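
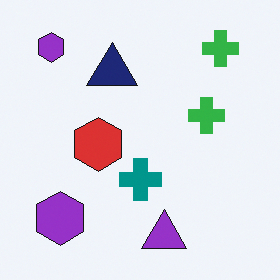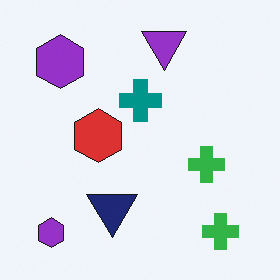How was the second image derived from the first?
This is the original image flipped vertically (top ↔ bottom).

The purple triangle is in the bottom of the first image and the top of the second — shapes on opposite sides of the horizontal midline have swapped in a mirror flip.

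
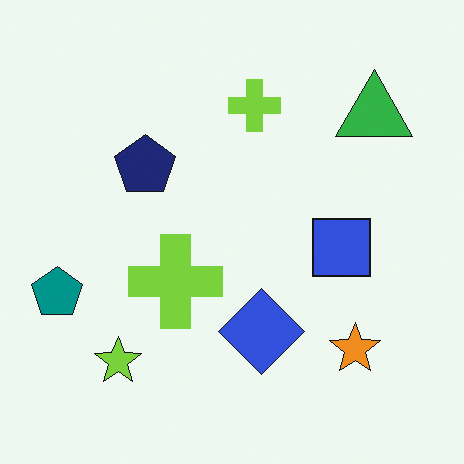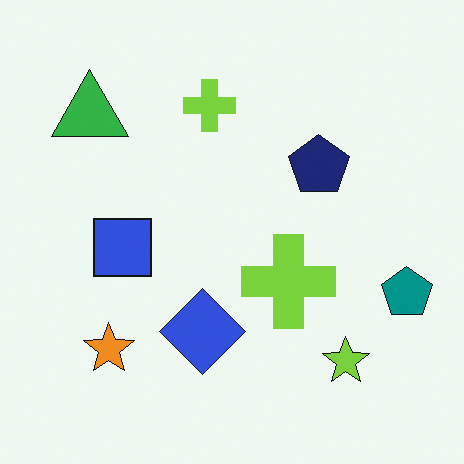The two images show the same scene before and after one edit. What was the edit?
Flipped horizontally (left ↔ right).

The teal pentagon is in the left of the first image and the right of the second — shapes on opposite sides of the vertical midline have swapped in a mirror flip.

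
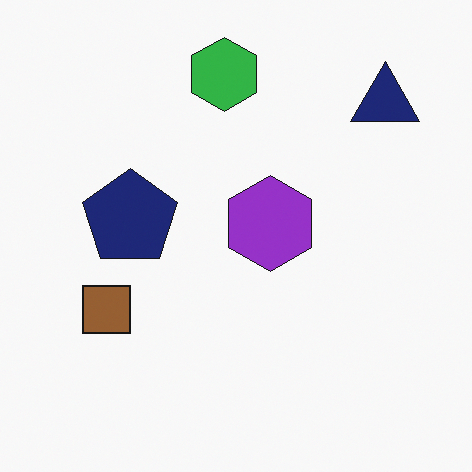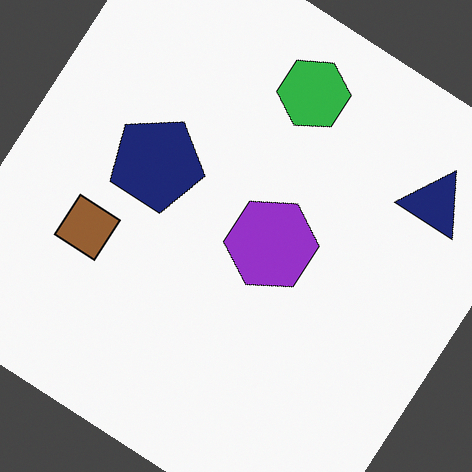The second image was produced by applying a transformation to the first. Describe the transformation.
The second image is the first rotated clockwise by a large amount — several tens of degrees.

Every shape is tilted by the same angle and the image corners show triangular fill wedges — a whole-image rotation by a non-right angle.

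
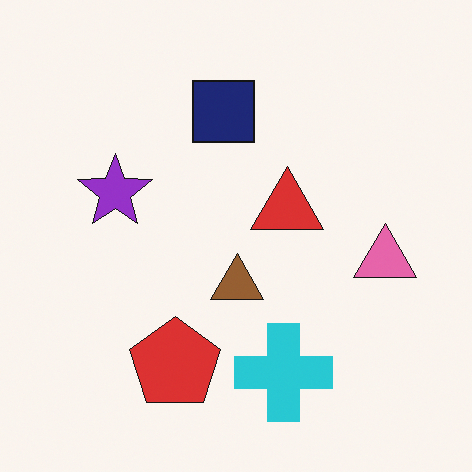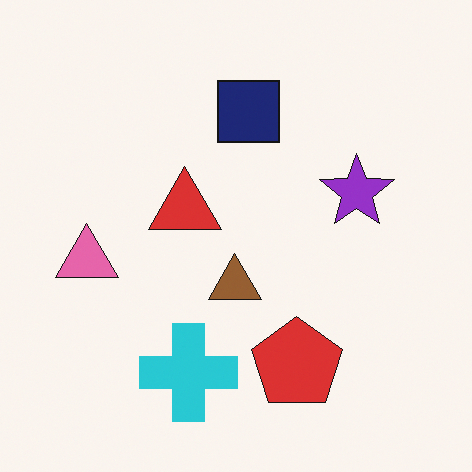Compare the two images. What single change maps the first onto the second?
Flipped horizontally (left ↔ right).

The pink triangle is in the right of the first image and the left of the second — shapes on opposite sides of the vertical midline have swapped in a mirror flip.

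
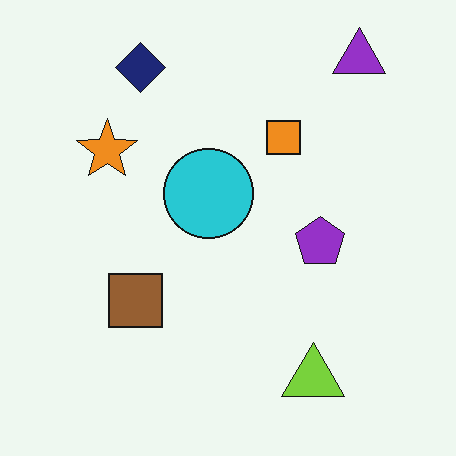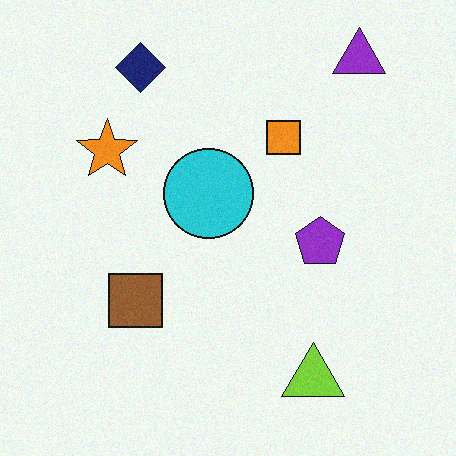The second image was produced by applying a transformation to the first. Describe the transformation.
The second image is the first degraded with subtle gaussian noise.

Random speckle covers the whole image, including the flat background.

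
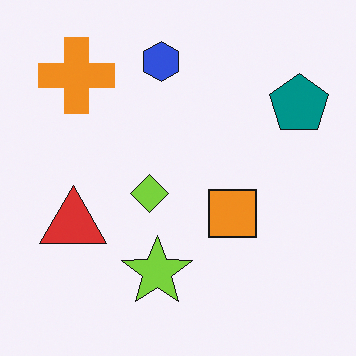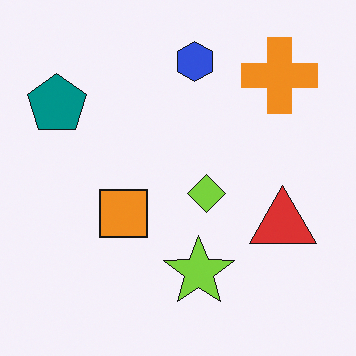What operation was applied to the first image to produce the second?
It was flipped horizontally (left ↔ right).

The teal pentagon is in the top-right of the first image and the top-left of the second — shapes on opposite sides of the vertical midline have swapped in a mirror flip.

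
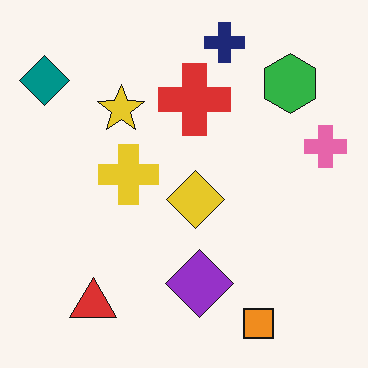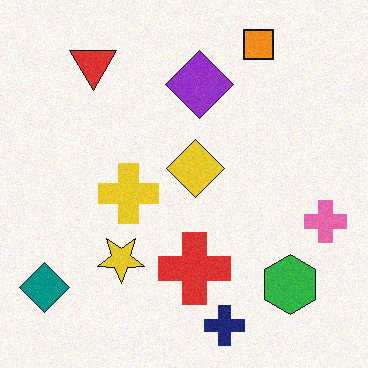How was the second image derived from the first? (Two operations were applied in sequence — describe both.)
The transformation is: flipped vertically (top ↔ bottom), then degraded with a light layer of grain.

The navy cross is in the top of the first image and the bottom of the second — shapes on opposite sides of the horizontal midline have swapped in a mirror flip. Random speckle covers the whole image, including the flat background.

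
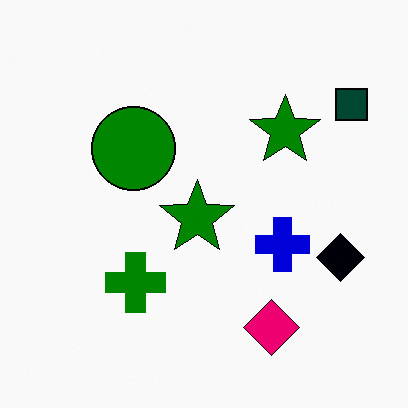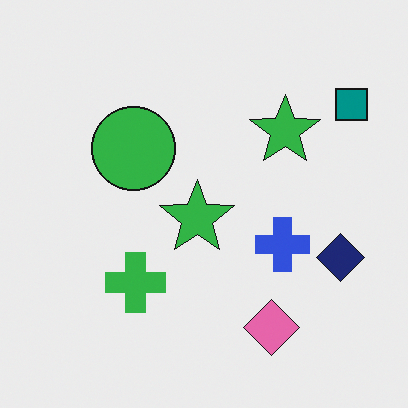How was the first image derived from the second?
Given much higher contrast.

Tones are pushed away from mid-grey across the whole image — a global contrast change.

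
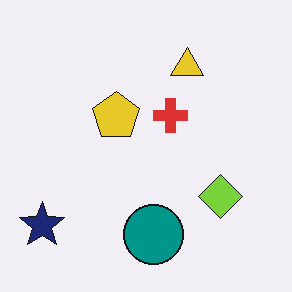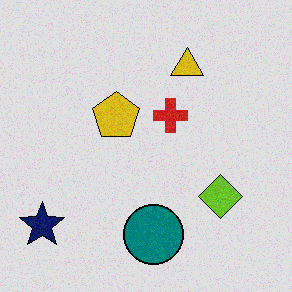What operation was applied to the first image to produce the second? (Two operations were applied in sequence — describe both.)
The transformation is: degraded with a light layer of grain, then moderately posterized.

Random speckle covers the whole image, including the flat background. Each flat color has snapped to a coarser quantized level — most visibly, the near-white background has dropped to a flat grey.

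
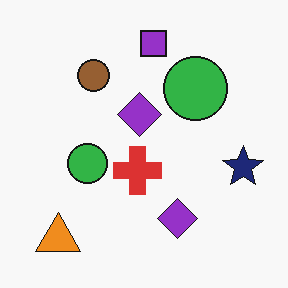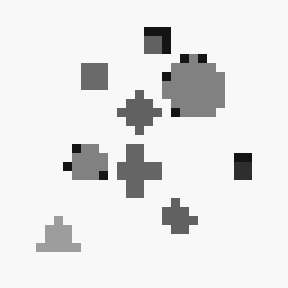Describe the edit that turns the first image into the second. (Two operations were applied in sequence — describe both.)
The transformation is: heavily pixelated into large blocks, then converted to grayscale.

Shapes are reduced to large square blocks; fine edges and outlines are lost — a downscale-then-upscale (mosaic) effect. All color is removed — every shape is now a shade of grey.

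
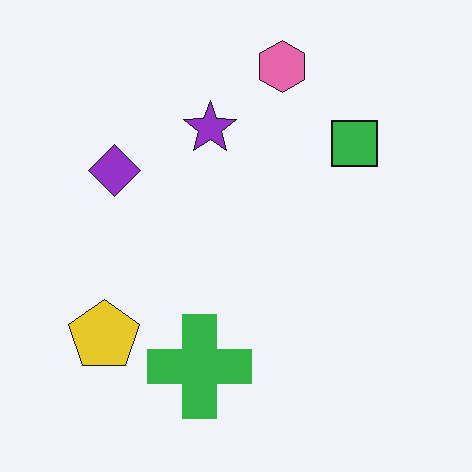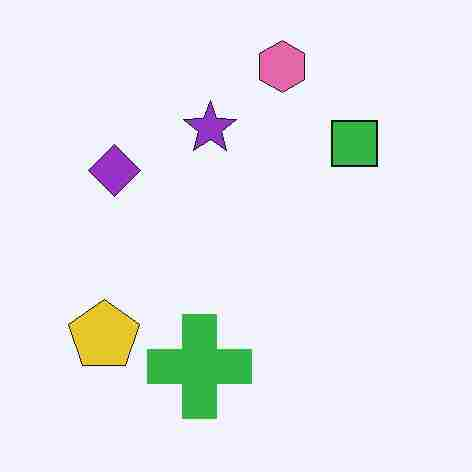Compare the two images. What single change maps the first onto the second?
Degraded with heavy JPEG compression.

Blocky 8×8 compression artifacts appear around shape edges and the flat background shows ringing — characteristic JPEG degradation.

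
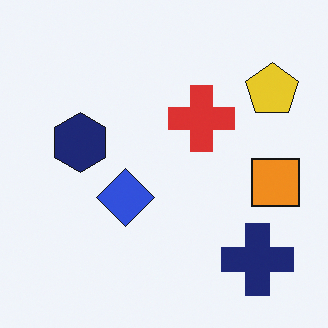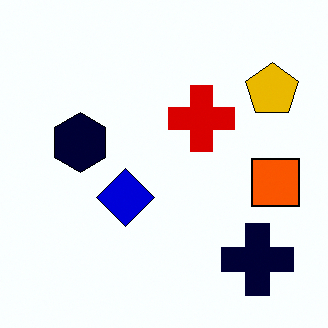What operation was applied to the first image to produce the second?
It was given much higher contrast.

Tones are pushed away from mid-grey across the whole image — a global contrast change.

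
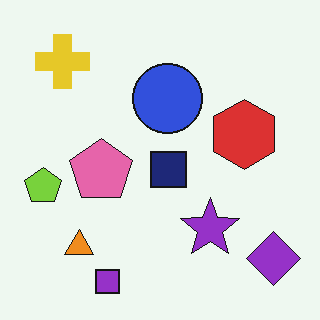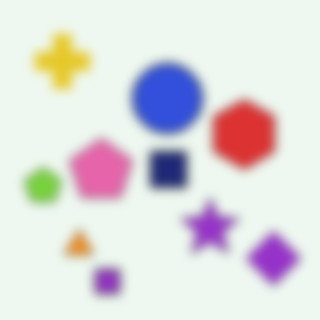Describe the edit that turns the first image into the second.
The image was heavily blurred.

Shape edges and outlines are uniformly softened across the whole image.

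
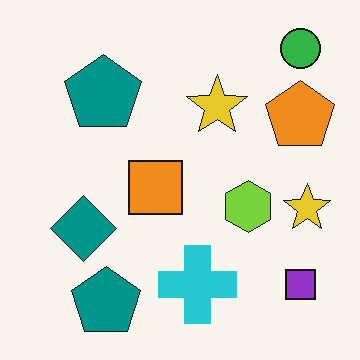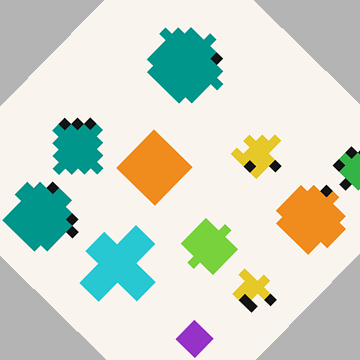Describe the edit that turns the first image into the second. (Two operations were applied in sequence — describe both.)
The second image is the first heavily pixelated into large blocks, then rotated clockwise by a large amount — several tens of degrees.

Shapes are reduced to large square blocks; fine edges and outlines are lost — a downscale-then-upscale (mosaic) effect. Every shape is tilted by the same angle and the image corners show triangular fill wedges — a whole-image rotation by a non-right angle.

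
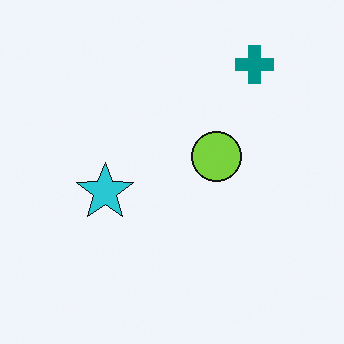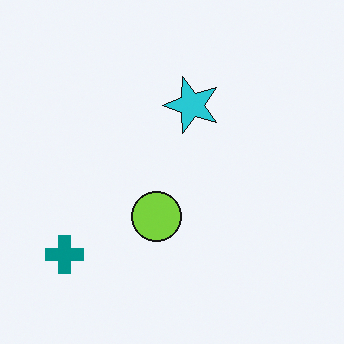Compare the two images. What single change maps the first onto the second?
Transposed (reflected across the top-left ↔ bottom-right diagonal).

Shapes have swapped their row and column positions — what was in the top-right is now in the bottom-left — a diagonal reflection.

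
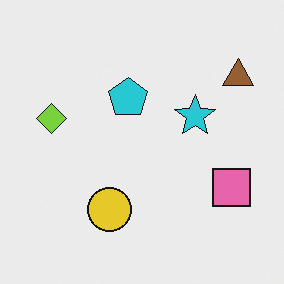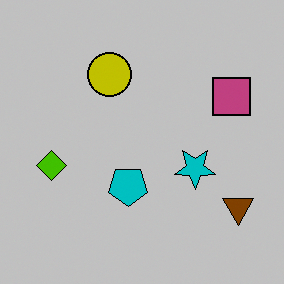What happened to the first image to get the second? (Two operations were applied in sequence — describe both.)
The image was heavily posterized to just a handful of flat colors, then flipped vertically (top ↔ bottom).

Each flat color has snapped to a coarser quantized level — most visibly, the near-white background has dropped to a flat grey. The yellow circle is in the bottom of the first image and the top of the second — shapes on opposite sides of the horizontal midline have swapped in a mirror flip.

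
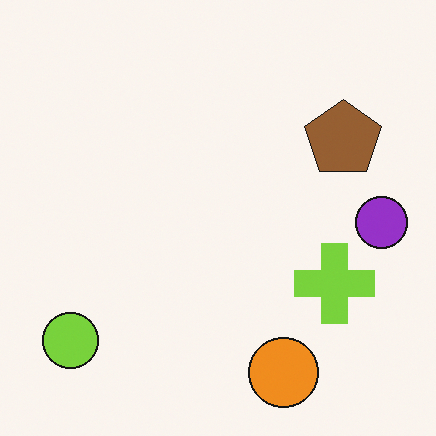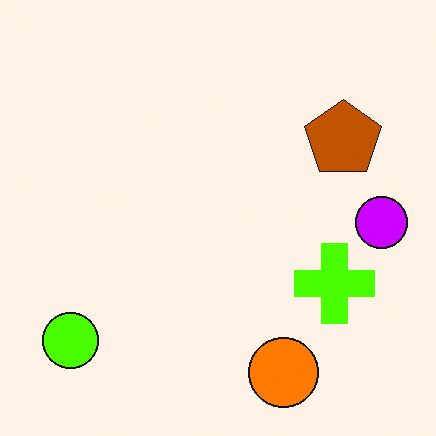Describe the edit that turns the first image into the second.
Made much more vivid (saturation change).

All colors are more vivid — a global saturation change.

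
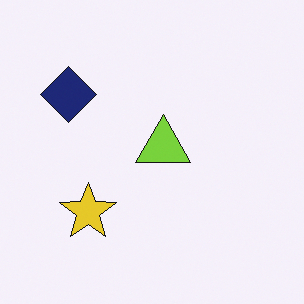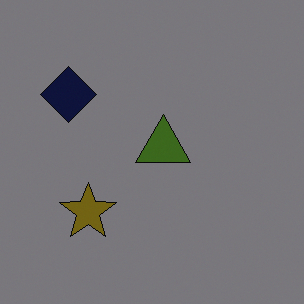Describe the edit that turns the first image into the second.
The second image is the first noticeably darkened.

Every pixel — background and shapes alike — is uniformly darkened.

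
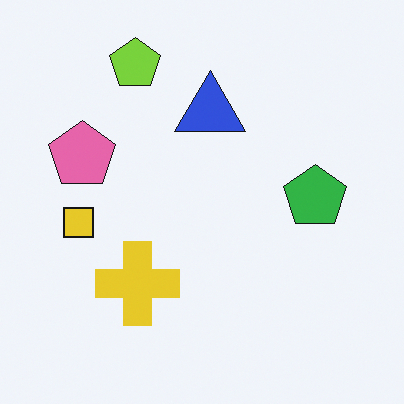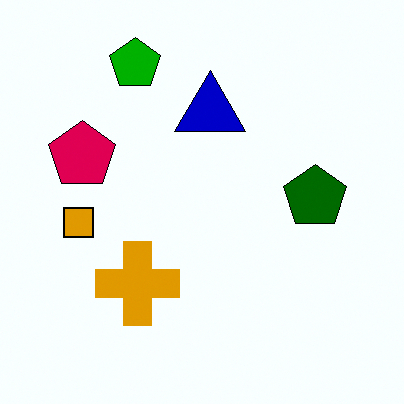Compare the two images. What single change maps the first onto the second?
This is the original image boosted in contrast.

Tones are pushed away from mid-grey across the whole image — a global contrast change.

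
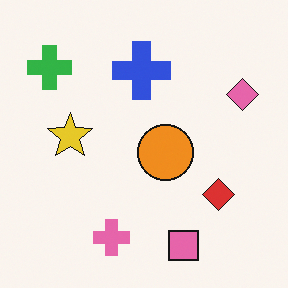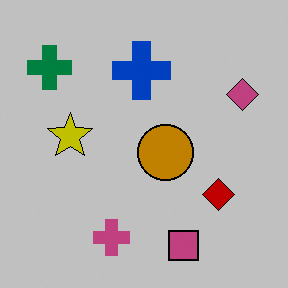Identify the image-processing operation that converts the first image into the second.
This is the original image heavily posterized to just a handful of flat colors.

Each flat color has snapped to a coarser quantized level — most visibly, the near-white background has dropped to a flat grey.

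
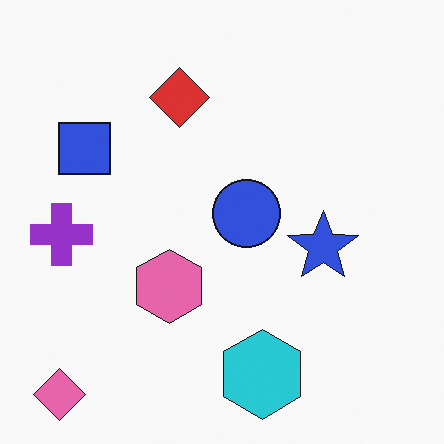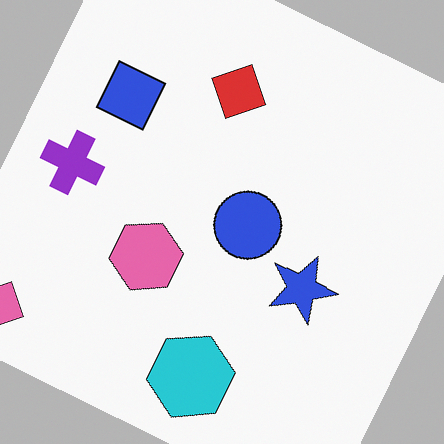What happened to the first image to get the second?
It was rotated clockwise by a clearly visible amount.

Every shape is tilted by the same angle and the image corners show triangular fill wedges — a whole-image rotation by a non-right angle.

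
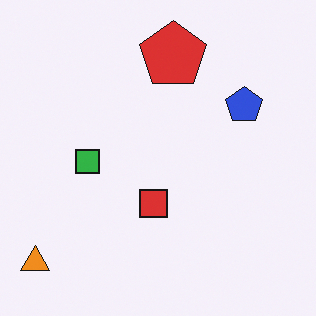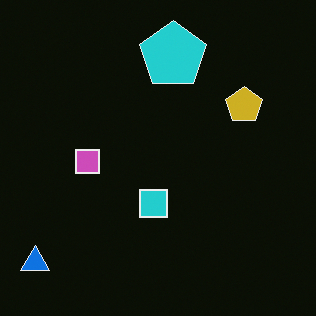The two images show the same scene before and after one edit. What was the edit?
The second image is the first color-inverted (negative).

The light background has become dark and every shape's color is its complement — a photographic negative.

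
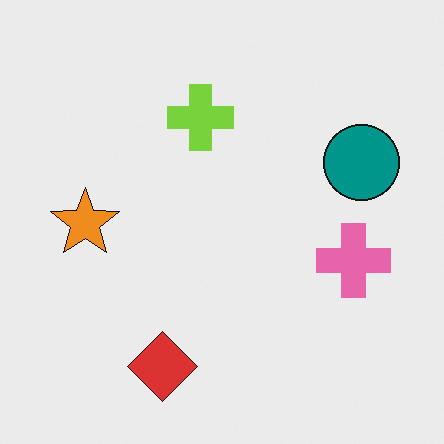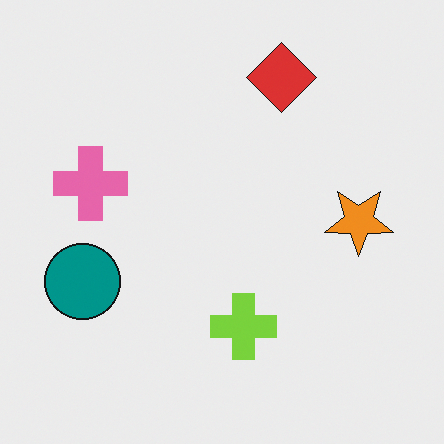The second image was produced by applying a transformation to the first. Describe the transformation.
The second image is the first rotated 180°.

The red diamond sits in the bottom of the first image and the top of the second — consistent with a whole-image 180° rotation.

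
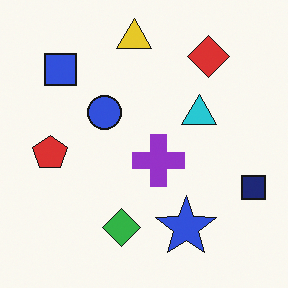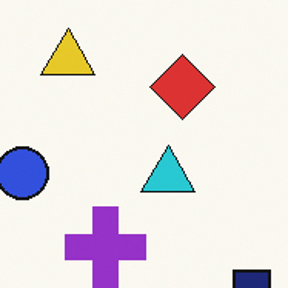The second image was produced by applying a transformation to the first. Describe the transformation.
Cropped slightly and scaled back up.

The visible shapes are larger and the field of view is narrower; shapes near the original edges may be partly or wholly outside the frame — a crop-and-rescale.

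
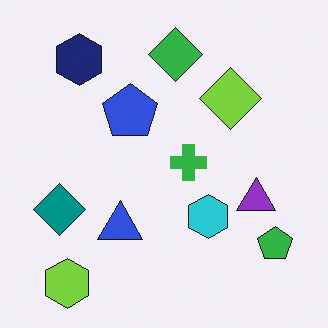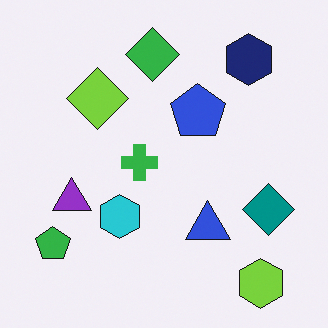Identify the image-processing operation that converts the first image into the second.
It was flipped horizontally (left ↔ right).

The green pentagon is in the bottom-right of the first image and the bottom-left of the second — shapes on opposite sides of the vertical midline have swapped in a mirror flip.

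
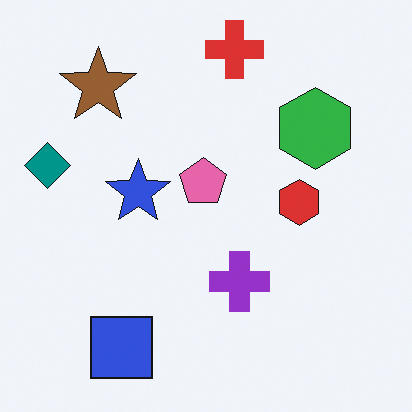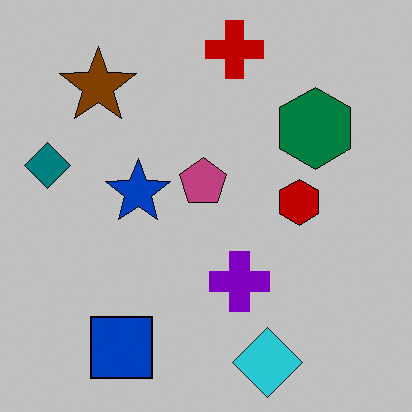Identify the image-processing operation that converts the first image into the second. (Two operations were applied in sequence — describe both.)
It was heavily posterized to just a handful of flat colors, then overlaid with an additional cyan diamond.

Each flat color has snapped to a coarser quantized level — most visibly, the near-white background has dropped to a flat grey. A cyan diamond appears in the second image that is absent from the first.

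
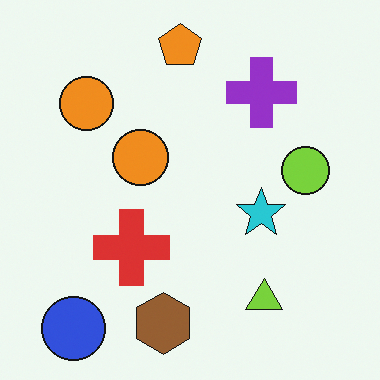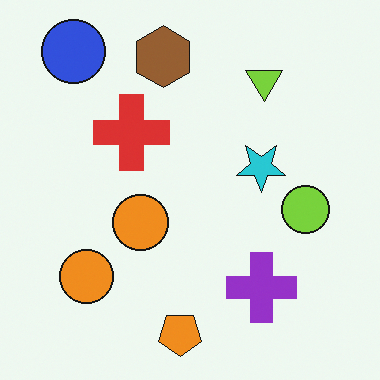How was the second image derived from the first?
It was flipped vertically (top ↔ bottom).

The orange pentagon is in the top of the first image and the bottom of the second — shapes on opposite sides of the horizontal midline have swapped in a mirror flip.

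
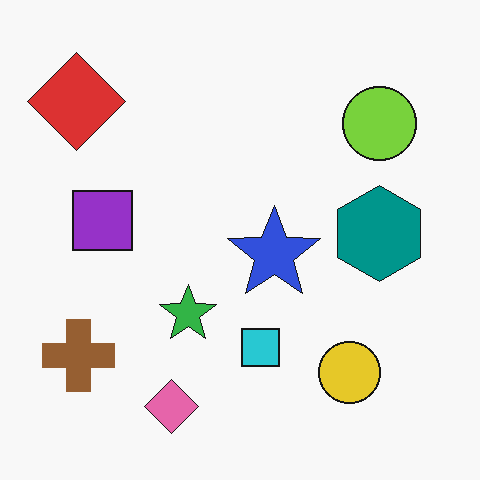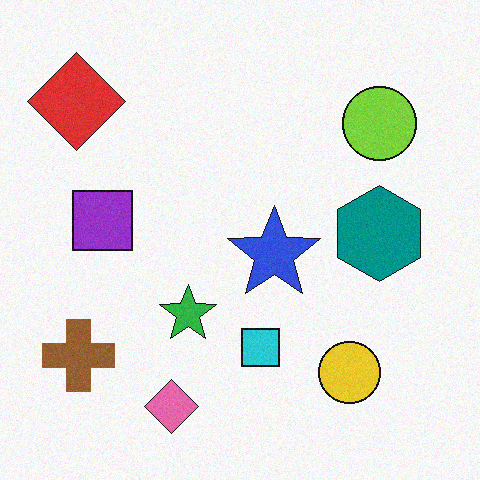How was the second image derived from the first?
The image was degraded with subtle gaussian noise.

Random speckle covers the whole image, including the flat background.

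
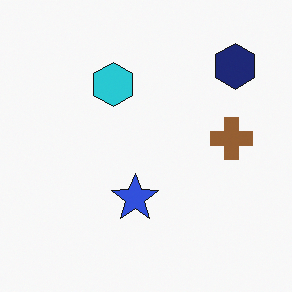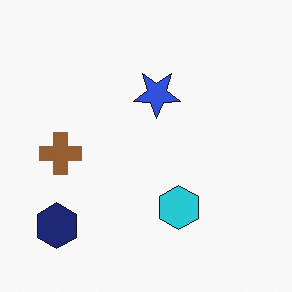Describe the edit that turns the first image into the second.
The second image is the first rotated 180°.

The navy hexagon sits in the top-right of the first image and the bottom-left of the second — consistent with a whole-image 180° rotation.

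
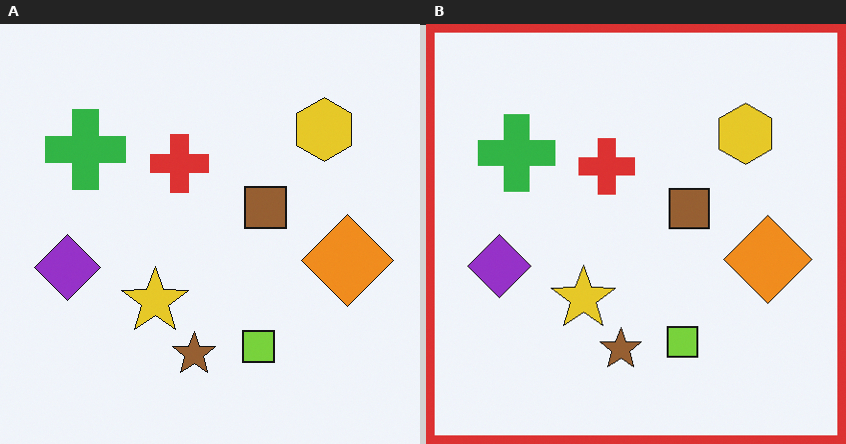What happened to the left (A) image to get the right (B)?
The right (B) image is the left (A) framed with a red border.

A solid red frame runs around the edge of the right (B) image, with the content slightly shrunk inside it.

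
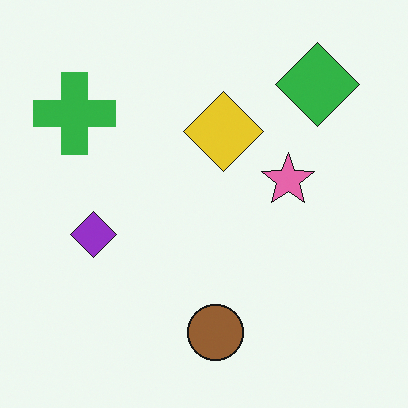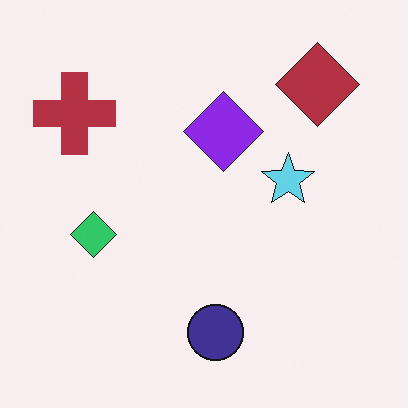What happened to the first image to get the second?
Hue-shifted by a large amount.

Every shape's color has rotated by the same amount around the hue wheel — a uniform hue shift.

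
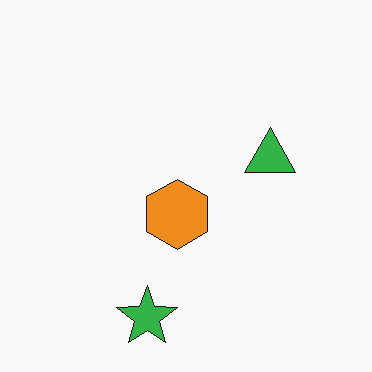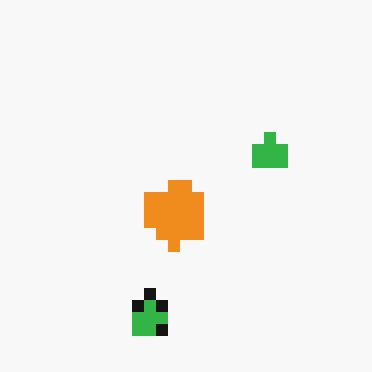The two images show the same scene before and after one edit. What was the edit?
This is the original image coarsely pixelated.

Shapes are reduced to large square blocks; fine edges and outlines are lost — a downscale-then-upscale (mosaic) effect.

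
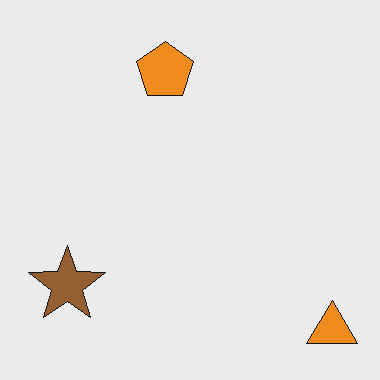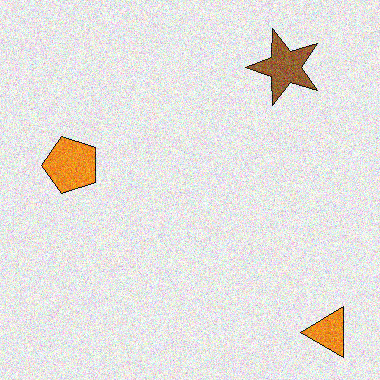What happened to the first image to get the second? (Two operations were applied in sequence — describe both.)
This is the original image transposed (reflected across the top-left ↔ bottom-right diagonal), then degraded with moderate additive noise.

Shapes have swapped their row and column positions — what was in the top-right is now in the bottom-left — a diagonal reflection. Random speckle covers the whole image, including the flat background.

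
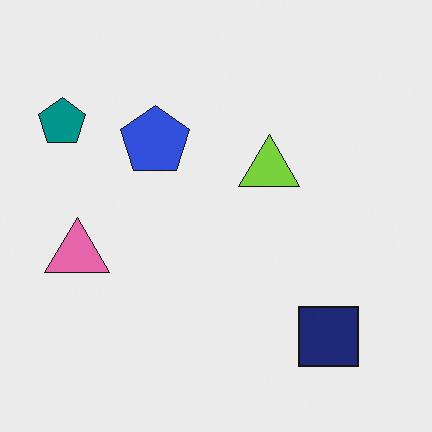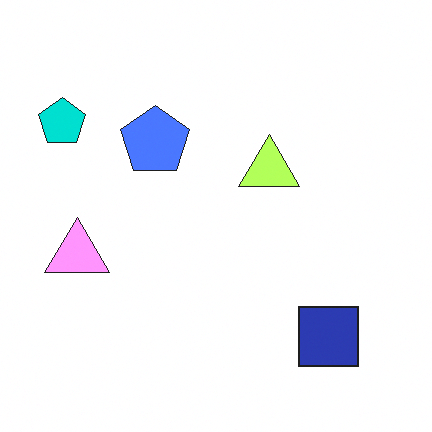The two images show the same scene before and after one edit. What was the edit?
This is the original image noticeably brightened.

Every pixel — background and shapes alike — is uniformly brightened.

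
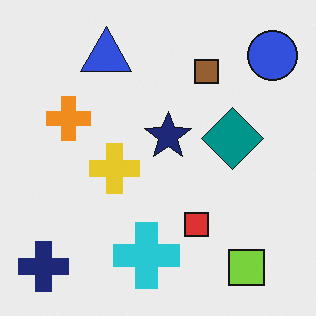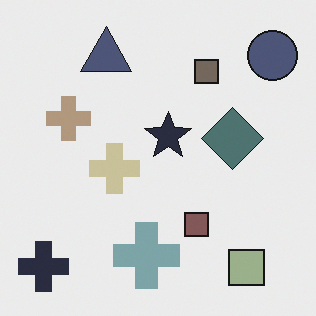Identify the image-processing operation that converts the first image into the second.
It was heavily desaturated.

All colors are more muted and greyish — a global saturation change.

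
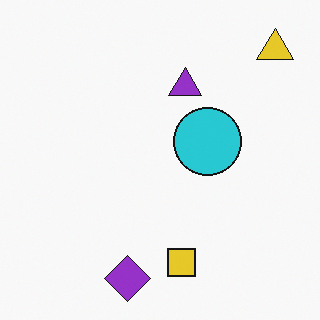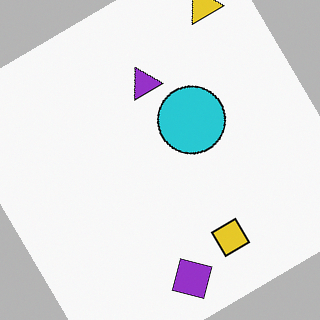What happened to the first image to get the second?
It was rotated counter-clockwise by a large amount — several tens of degrees.

Every shape is tilted by the same angle and the image corners show triangular fill wedges — a whole-image rotation by a non-right angle.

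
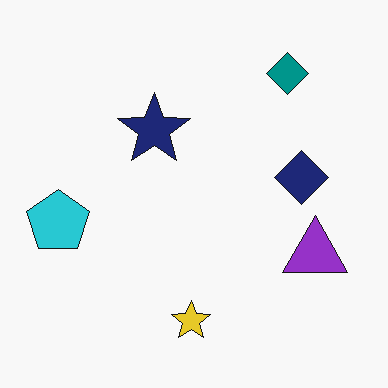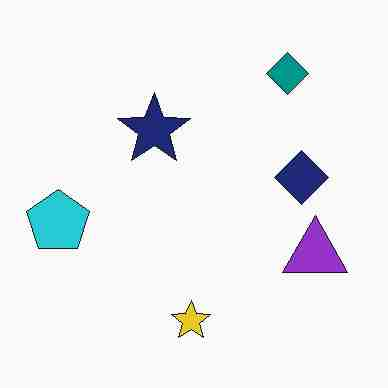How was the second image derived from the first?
The image was degraded with heavy JPEG compression.

Blocky 8×8 compression artifacts appear around shape edges and the flat background shows ringing — characteristic JPEG degradation.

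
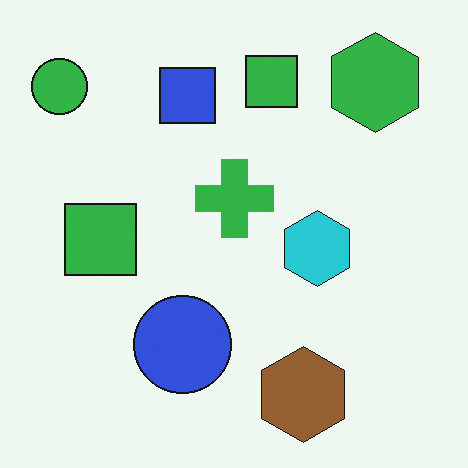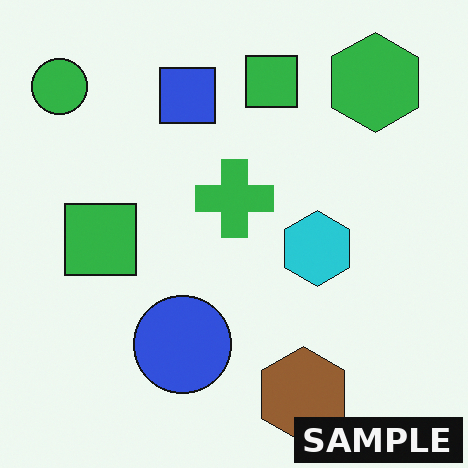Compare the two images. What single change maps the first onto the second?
The second image is the first watermarked with the text "SAMPLE" in the lower-right corner.

A dark label reading "SAMPLE" appears in the lower-right corner.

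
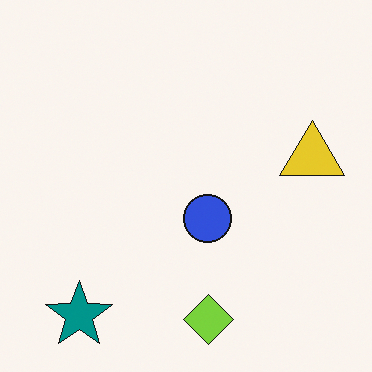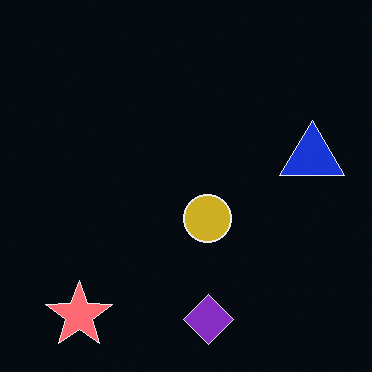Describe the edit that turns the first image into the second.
The image was color-inverted (negative).

The light background has become dark and every shape's color is its complement — a photographic negative.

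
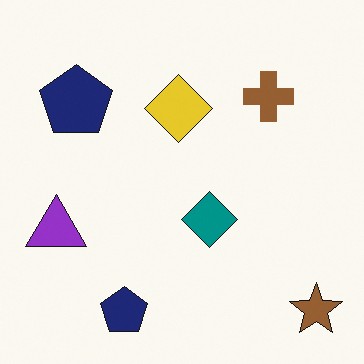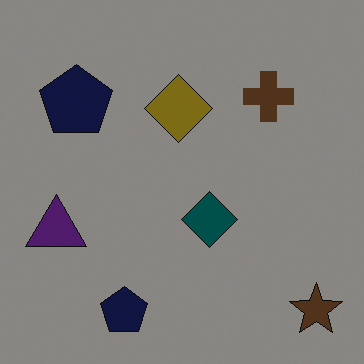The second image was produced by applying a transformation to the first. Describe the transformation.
The transformation is: substantially darkened.

Every pixel — background and shapes alike — is uniformly darkened.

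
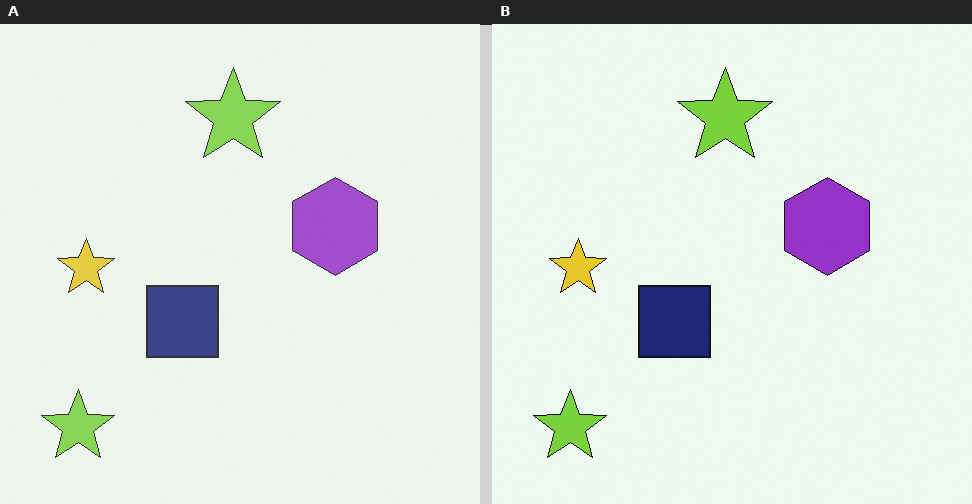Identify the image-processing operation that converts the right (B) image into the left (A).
The transformation is: given slightly reduced contrast.

Tones are pushed toward mid-grey across the whole image — a global contrast change.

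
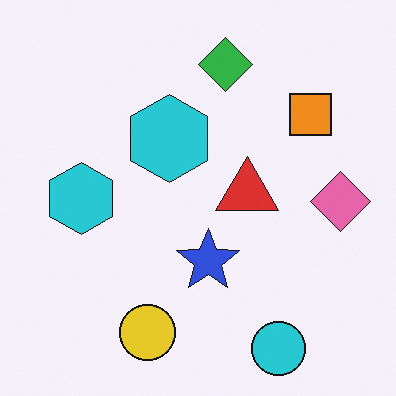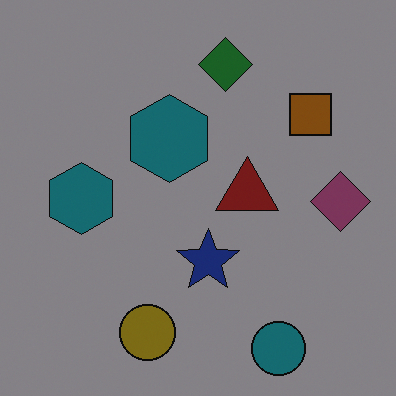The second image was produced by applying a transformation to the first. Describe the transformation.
The image was noticeably darkened.

Every pixel — background and shapes alike — is uniformly darkened.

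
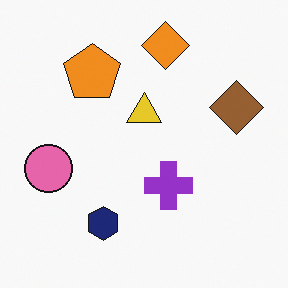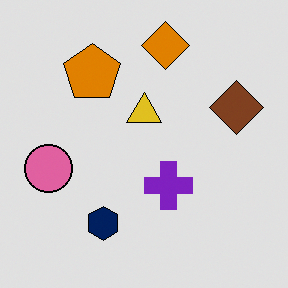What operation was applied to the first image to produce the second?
It was moderately posterized.

Each flat color has snapped to a coarser quantized level — most visibly, the near-white background has dropped to a flat grey.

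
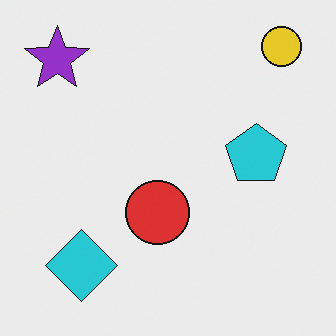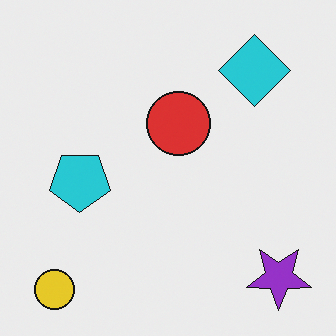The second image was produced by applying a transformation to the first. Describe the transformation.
It was rotated 180°.

The yellow circle sits in the top-right of the first image and the bottom-left of the second — consistent with a whole-image 180° rotation.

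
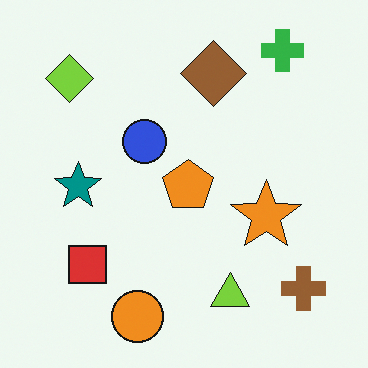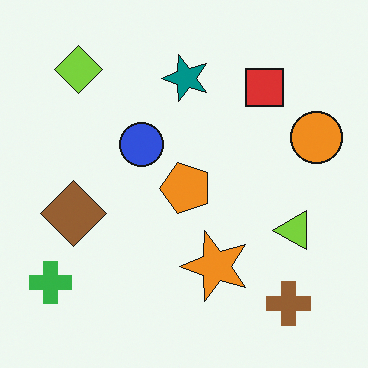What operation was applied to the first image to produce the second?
The image was transposed (reflected across the top-left ↔ bottom-right diagonal).

Shapes have swapped their row and column positions — what was in the top-right is now in the bottom-left — a diagonal reflection.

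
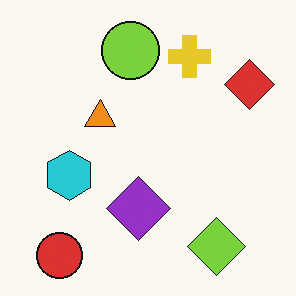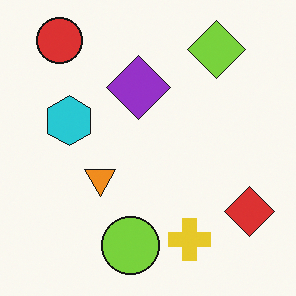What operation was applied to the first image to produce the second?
The transformation is: flipped vertically (top ↔ bottom).

The red circle is in the bottom-left of the first image and the top-left of the second — shapes on opposite sides of the horizontal midline have swapped in a mirror flip.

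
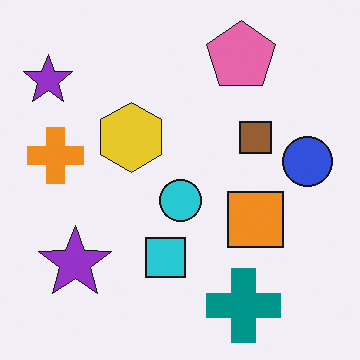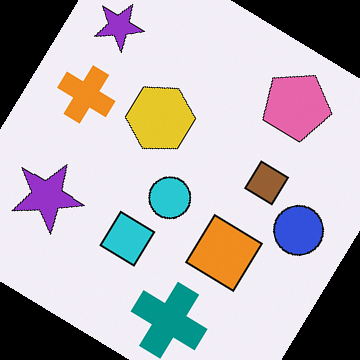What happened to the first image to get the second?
Rotated clockwise by a large amount — several tens of degrees.

Every shape is tilted by the same angle and the image corners show triangular fill wedges — a whole-image rotation by a non-right angle.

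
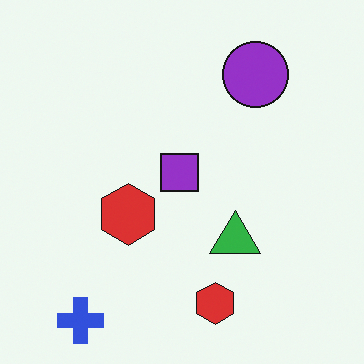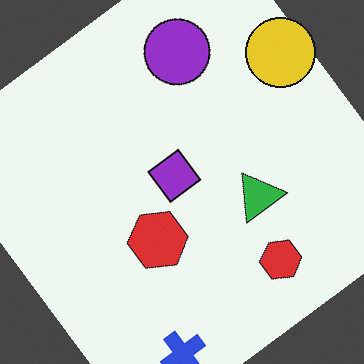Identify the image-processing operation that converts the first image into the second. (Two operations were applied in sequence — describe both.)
Rotated counter-clockwise by a large amount — several tens of degrees, then overlaid with an additional yellow circle.

Every shape is tilted by the same angle and the image corners show triangular fill wedges — a whole-image rotation by a non-right angle. A yellow circle appears in the second image that is absent from the first.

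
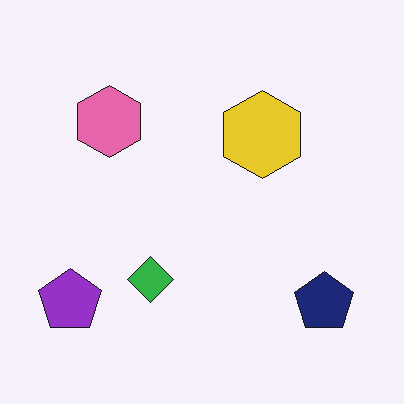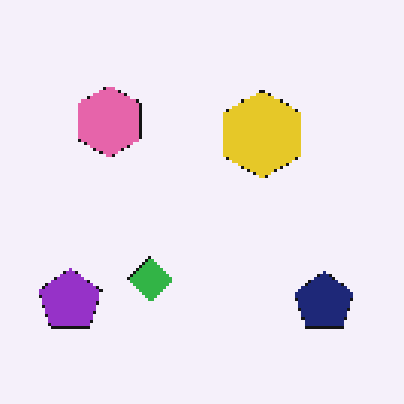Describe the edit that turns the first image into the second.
It was lightly pixelated (a mild mosaic effect).

Shapes are reduced to large square blocks; fine edges and outlines are lost — a downscale-then-upscale (mosaic) effect.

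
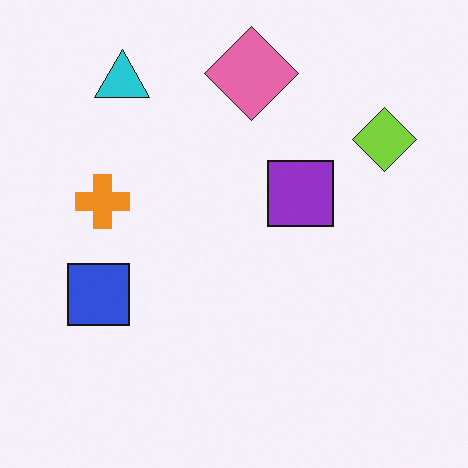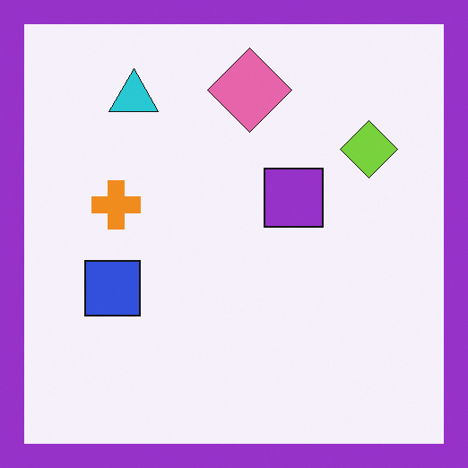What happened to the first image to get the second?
The transformation is: framed with a purple border.

A solid purple frame runs around the edge of the second image, with the content slightly shrunk inside it.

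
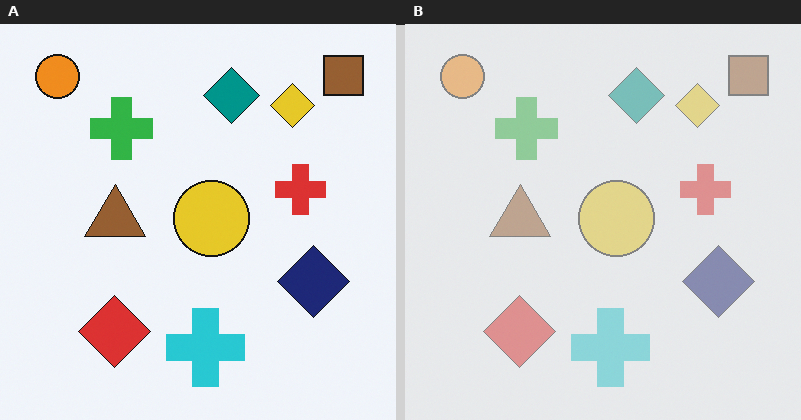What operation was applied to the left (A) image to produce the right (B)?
Washed out (contrast reduced).

Tones are pushed toward mid-grey across the whole image — a global contrast change.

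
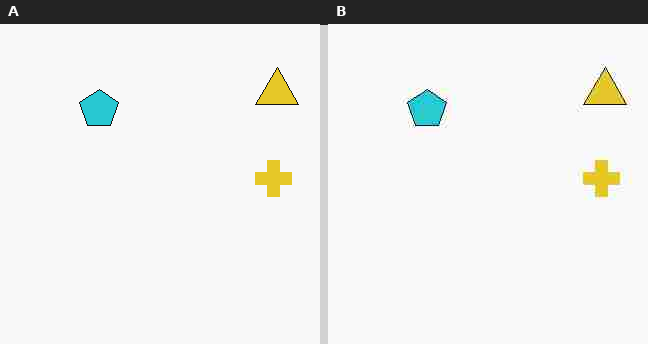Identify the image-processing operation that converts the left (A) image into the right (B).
Degraded with heavy JPEG compression.

Blocky 8×8 compression artifacts appear around shape edges and the flat background shows ringing — characteristic JPEG degradation.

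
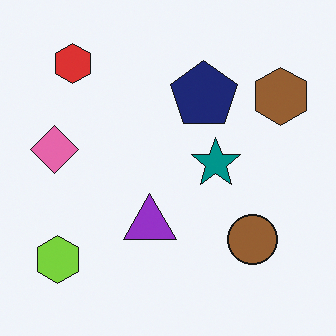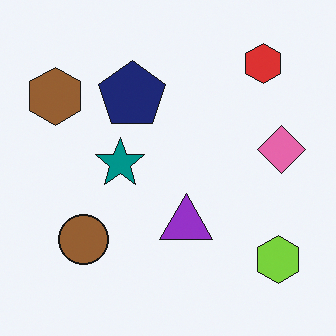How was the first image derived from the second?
It was flipped horizontally (left ↔ right).

The pink diamond is in the right of the second image and the left of the first — shapes on opposite sides of the vertical midline have swapped in a mirror flip.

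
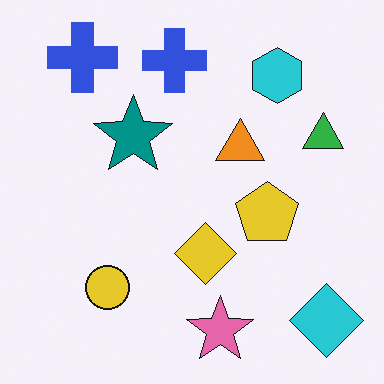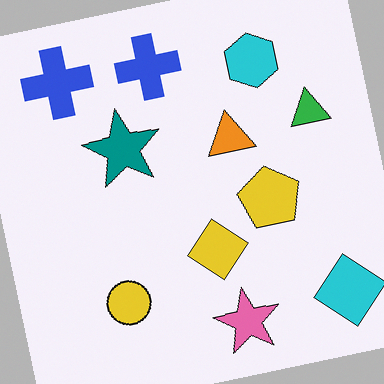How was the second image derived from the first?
The second image is the first rotated counter-clockwise by a few degrees.

Every shape is tilted by the same angle and the image corners show triangular fill wedges — a whole-image rotation by a non-right angle.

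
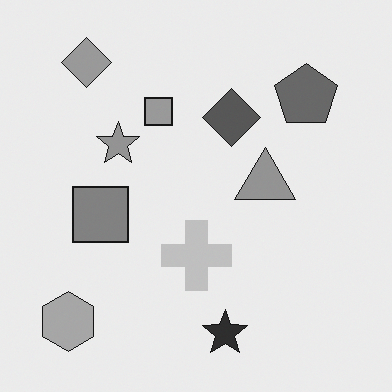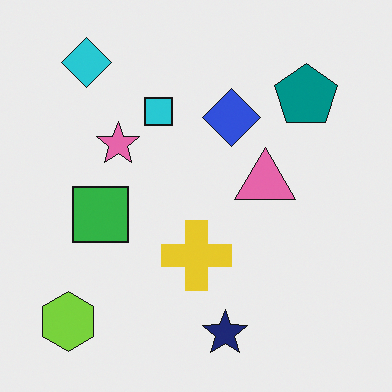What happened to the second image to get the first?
Converted to grayscale.

All color is removed — every shape is now a shade of grey.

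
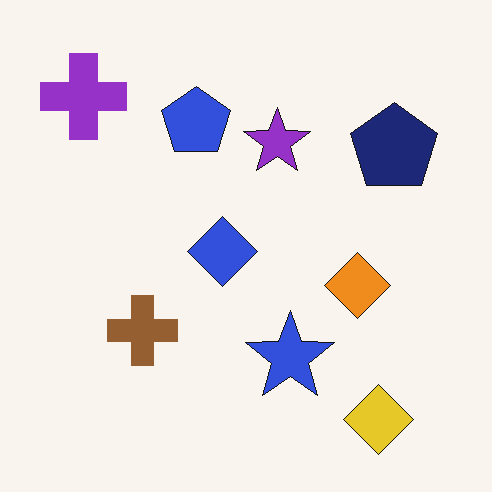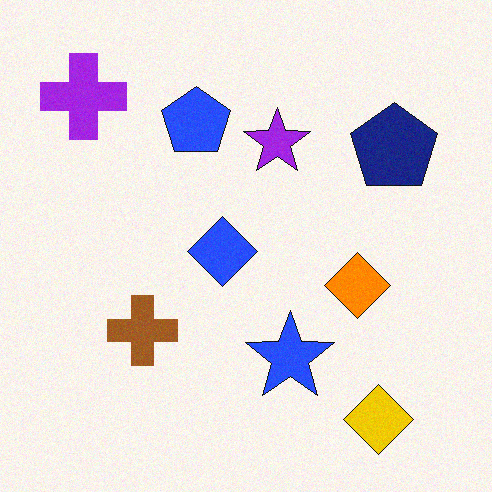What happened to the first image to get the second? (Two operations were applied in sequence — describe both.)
The second image is the first degraded with subtle gaussian noise, then slightly oversaturated.

Random speckle covers the whole image, including the flat background. All colors are more vivid — a global saturation change.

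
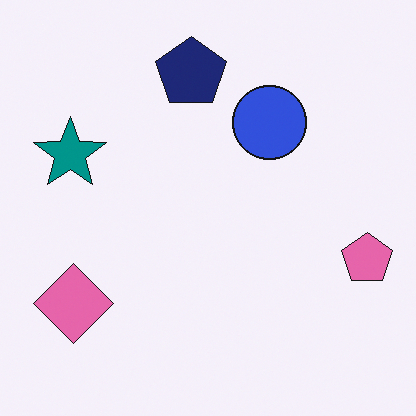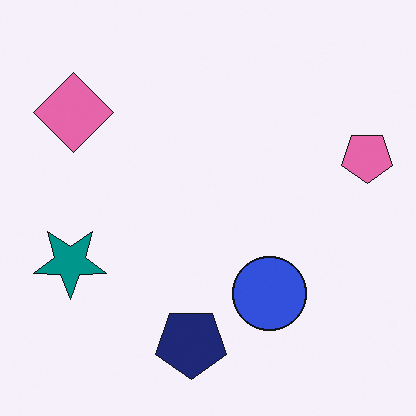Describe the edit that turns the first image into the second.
The second image is the first flipped vertically (top ↔ bottom).

The navy pentagon is in the top of the first image and the bottom of the second — shapes on opposite sides of the horizontal midline have swapped in a mirror flip.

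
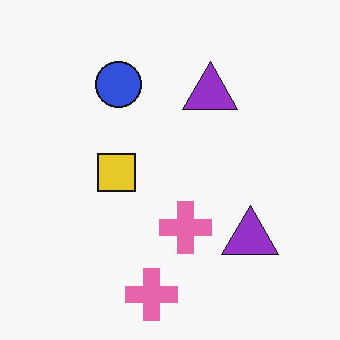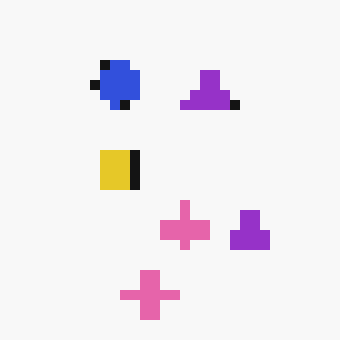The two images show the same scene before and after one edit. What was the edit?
The transformation is: heavily pixelated into large blocks.

Shapes are reduced to large square blocks; fine edges and outlines are lost — a downscale-then-upscale (mosaic) effect.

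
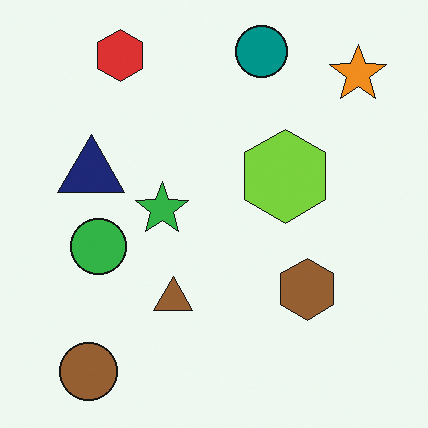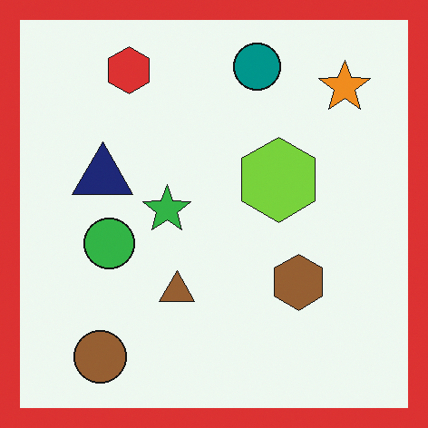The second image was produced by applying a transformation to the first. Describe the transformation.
It was framed with a red border.

A solid red frame runs around the edge of the second image, with the content slightly shrunk inside it.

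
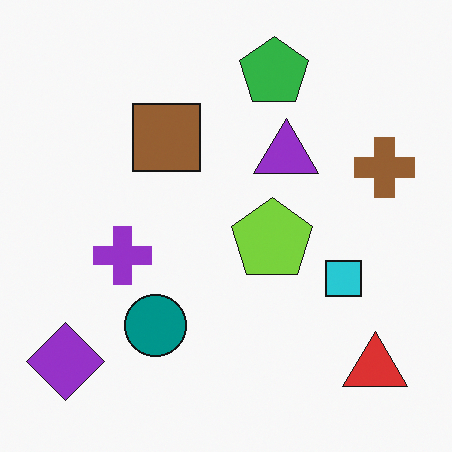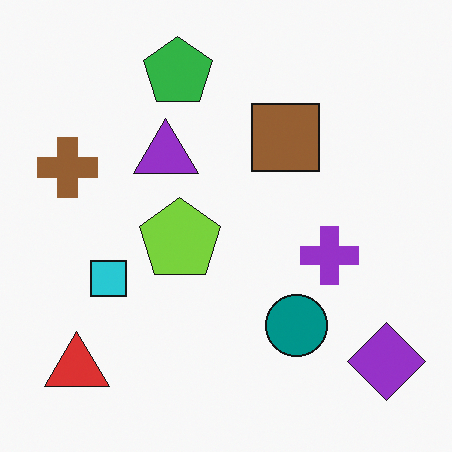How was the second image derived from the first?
This is the original image flipped horizontally (left ↔ right).

The purple diamond is in the bottom-left of the first image and the bottom-right of the second — shapes on opposite sides of the vertical midline have swapped in a mirror flip.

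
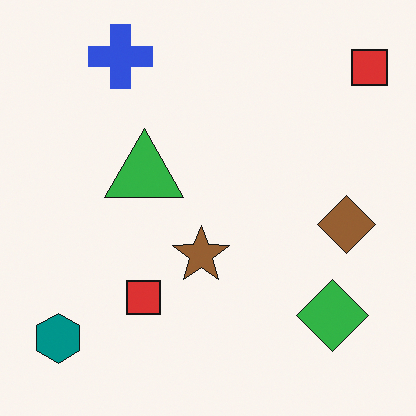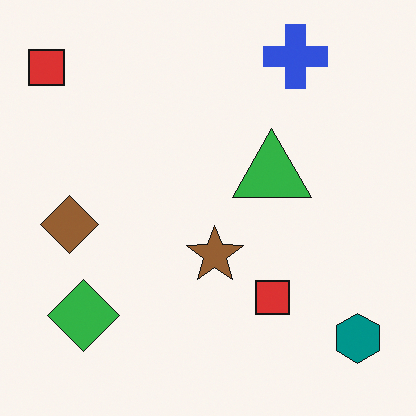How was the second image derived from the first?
The second image is the first flipped horizontally (left ↔ right).

The teal hexagon is in the bottom-left of the first image and the bottom-right of the second — shapes on opposite sides of the vertical midline have swapped in a mirror flip.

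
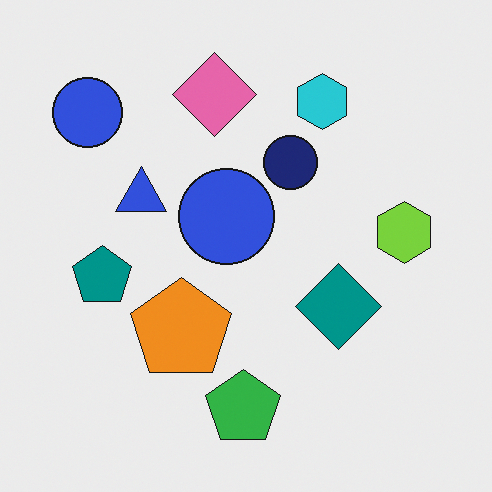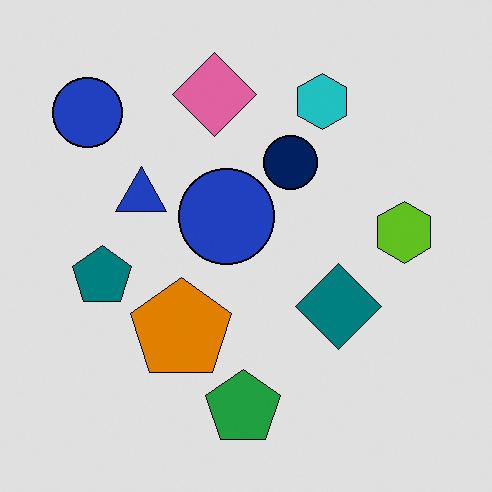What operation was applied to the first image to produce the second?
It was moderately posterized.

Each flat color has snapped to a coarser quantized level — most visibly, the near-white background has dropped to a flat grey.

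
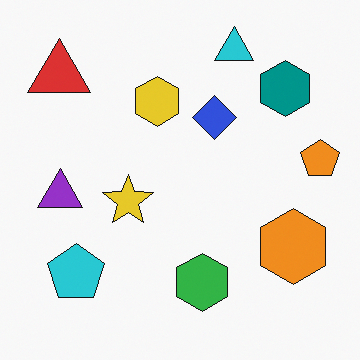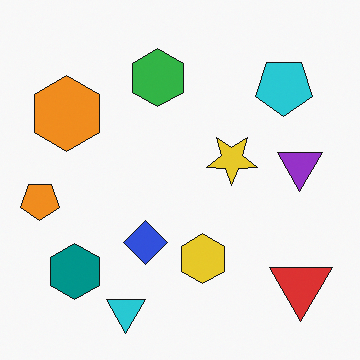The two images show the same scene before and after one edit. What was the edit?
The transformation is: rotated 180°.

The red triangle sits in the top-left of the first image and the bottom-right of the second — consistent with a whole-image 180° rotation.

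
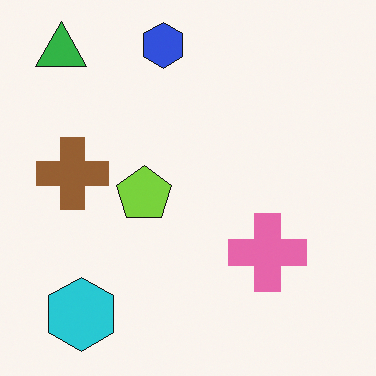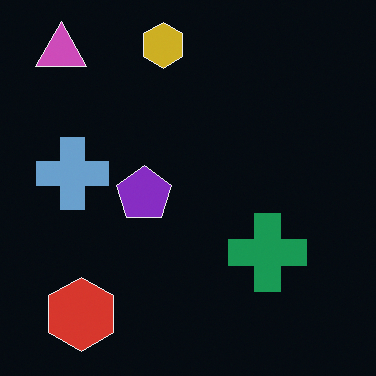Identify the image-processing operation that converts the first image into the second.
The second image is the first color-inverted (negative).

The light background has become dark and every shape's color is its complement — a photographic negative.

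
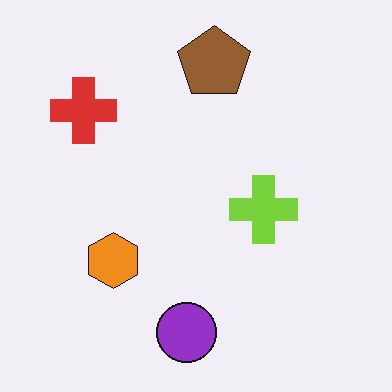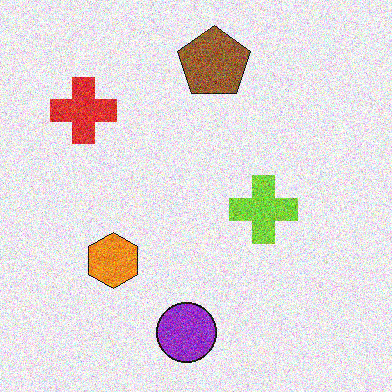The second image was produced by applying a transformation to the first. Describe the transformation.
It was degraded with heavy additive noise.

Random speckle covers the whole image, including the flat background.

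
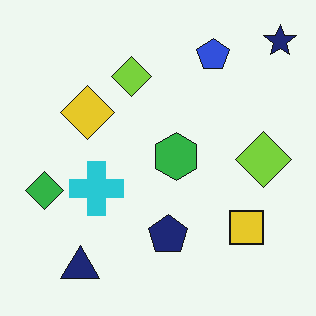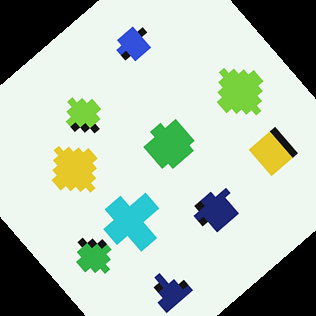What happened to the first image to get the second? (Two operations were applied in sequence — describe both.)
This is the original image pixelated into visible square blocks, then rotated counter-clockwise by a large amount — several tens of degrees.

Shapes are reduced to large square blocks; fine edges and outlines are lost — a downscale-then-upscale (mosaic) effect. Every shape is tilted by the same angle and the image corners show triangular fill wedges — a whole-image rotation by a non-right angle.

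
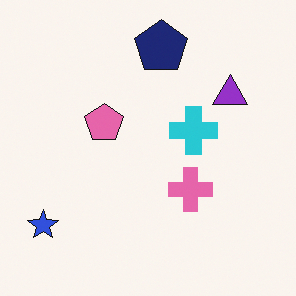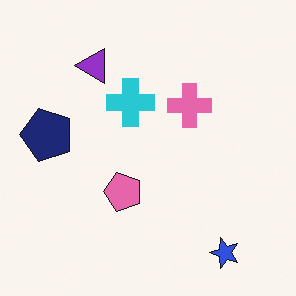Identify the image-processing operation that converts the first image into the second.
The image was rotated 90° counter-clockwise.

The blue star sits in the bottom-left of the first image and the bottom-right of the second — consistent with a whole-image 90° counter-clockwise rotation.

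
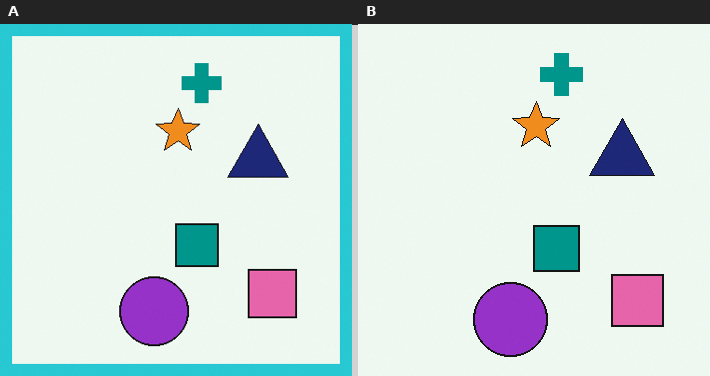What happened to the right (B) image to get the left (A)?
It was framed with a cyan border.

A solid cyan frame runs around the edge of the left (A) image, with the content slightly shrunk inside it.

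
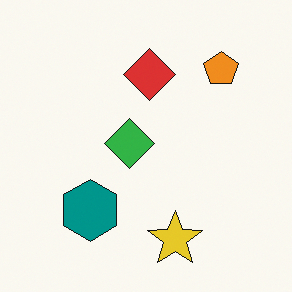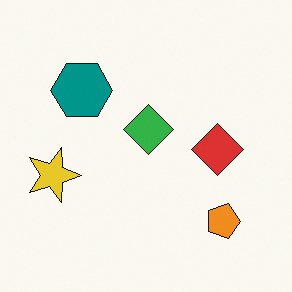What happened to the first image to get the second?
It was rotated 90° clockwise.

The orange pentagon sits in the top-right of the first image and the bottom-right of the second — consistent with a whole-image 90° clockwise rotation.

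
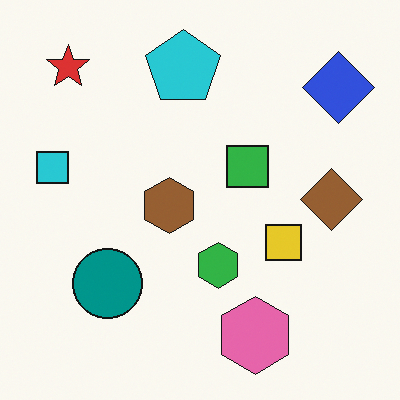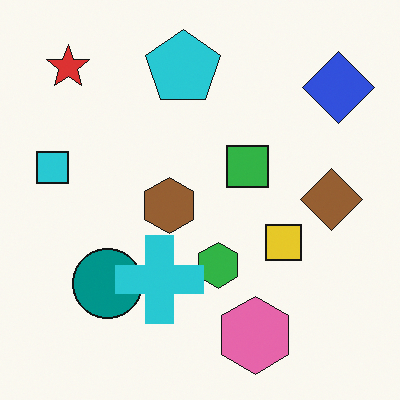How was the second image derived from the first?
The second image is the first overlaid with an additional cyan cross.

A cyan cross appears in the second image that is absent from the first.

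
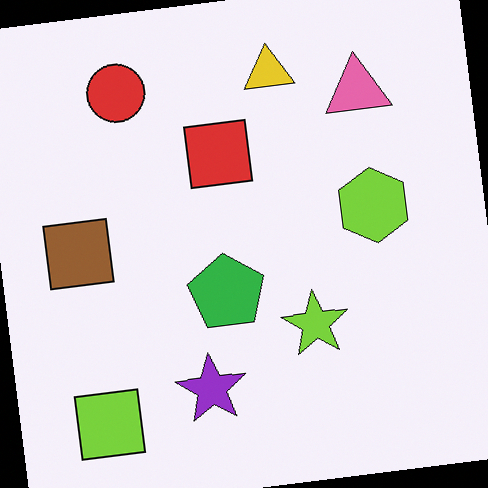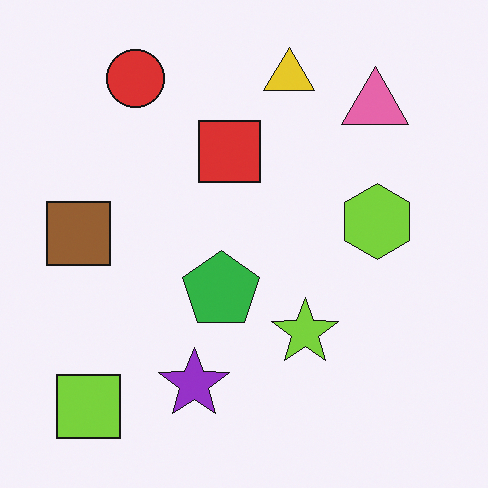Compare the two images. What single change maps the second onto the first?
The first image is the second rotated counter-clockwise by a small amount.

Every shape is tilted by the same angle and the image corners show triangular fill wedges — a whole-image rotation by a non-right angle.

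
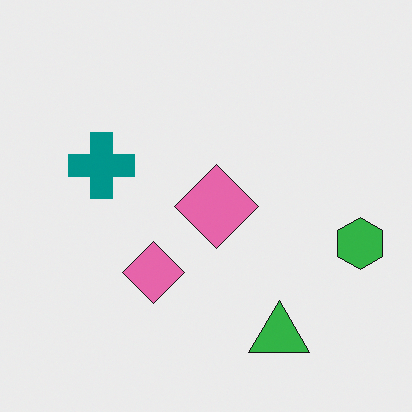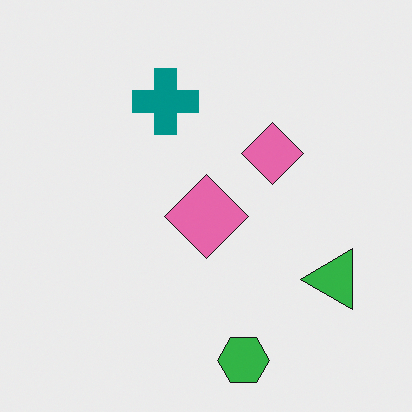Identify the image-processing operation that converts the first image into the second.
Transposed (reflected across the top-left ↔ bottom-right diagonal).

Shapes have swapped their row and column positions — what was in the top-right is now in the bottom-left — a diagonal reflection.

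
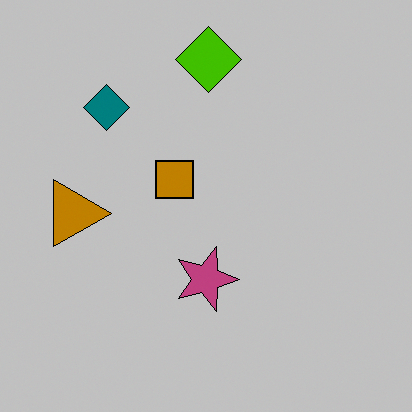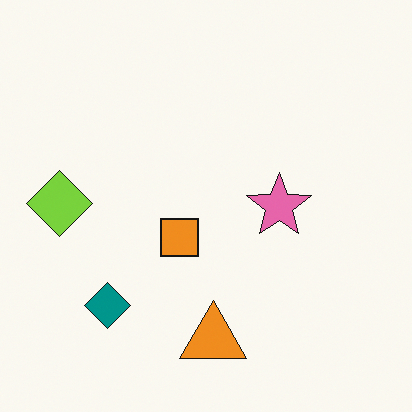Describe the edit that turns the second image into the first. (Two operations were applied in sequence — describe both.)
The first image is the second rotated 90° clockwise, then heavily posterized to just a handful of flat colors.

The lime diamond sits in the left of the second image and the top of the first — consistent with a whole-image 90° clockwise rotation. Each flat color has snapped to a coarser quantized level — most visibly, the near-white background has dropped to a flat grey.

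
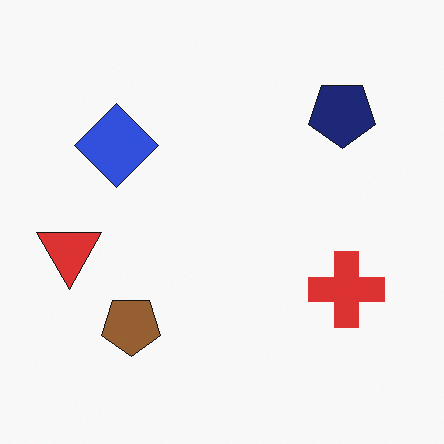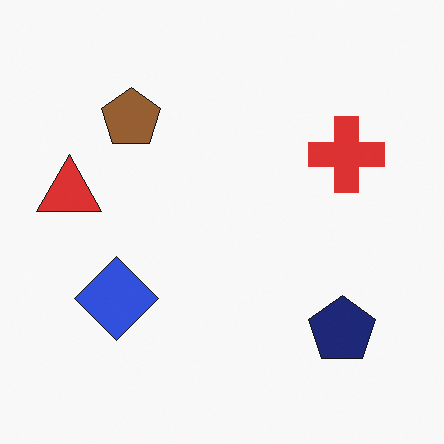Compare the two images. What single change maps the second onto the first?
It was flipped vertically (top ↔ bottom).

The navy pentagon is in the bottom-right of the second image and the top-right of the first — shapes on opposite sides of the horizontal midline have swapped in a mirror flip.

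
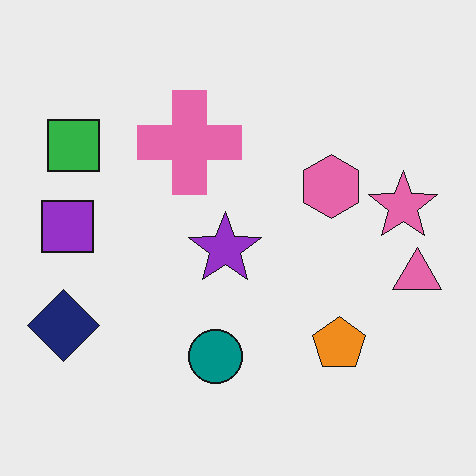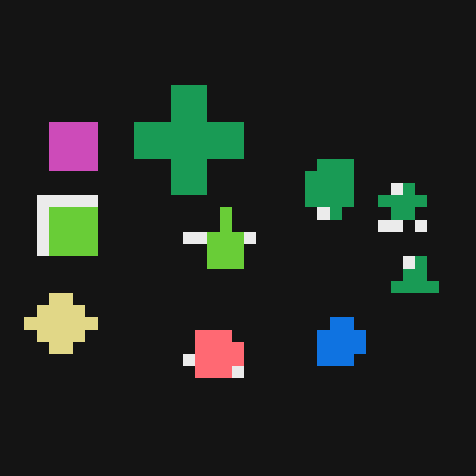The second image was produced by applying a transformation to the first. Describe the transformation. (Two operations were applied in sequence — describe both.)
The image was color-inverted (negative), then coarsely pixelated.

The light background has become dark and every shape's color is its complement — a photographic negative. Shapes are reduced to large square blocks; fine edges and outlines are lost — a downscale-then-upscale (mosaic) effect.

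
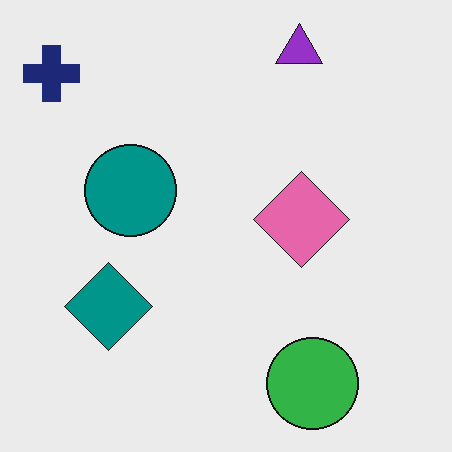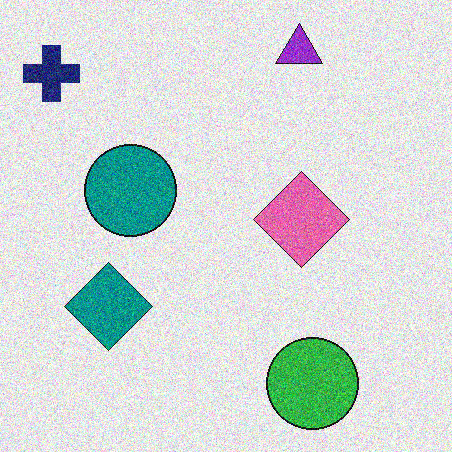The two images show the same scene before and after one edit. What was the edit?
The image was degraded with strong gaussian noise.

Random speckle covers the whole image, including the flat background.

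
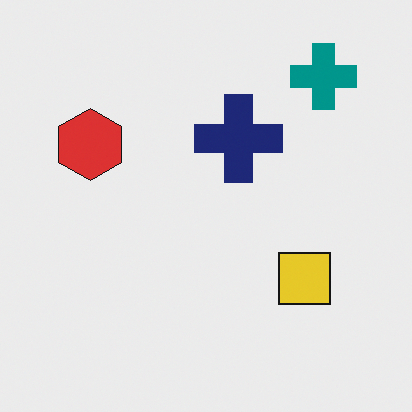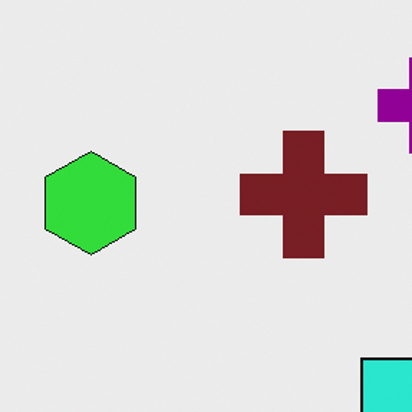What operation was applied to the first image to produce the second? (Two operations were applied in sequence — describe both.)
The image was hue-shifted by a moderate amount, then cropped slightly and scaled back up.

Every shape's color has rotated by the same amount around the hue wheel — a uniform hue shift. The visible shapes are larger and the field of view is narrower; shapes near the original edges may be partly or wholly outside the frame — a crop-and-rescale.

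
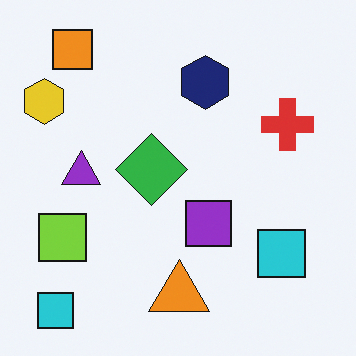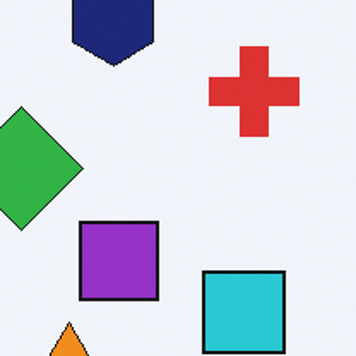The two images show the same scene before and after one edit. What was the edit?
The second image is the first cropped tightly and scaled back up.

The visible shapes are larger and the field of view is narrower; shapes near the original edges may be partly or wholly outside the frame — a crop-and-rescale.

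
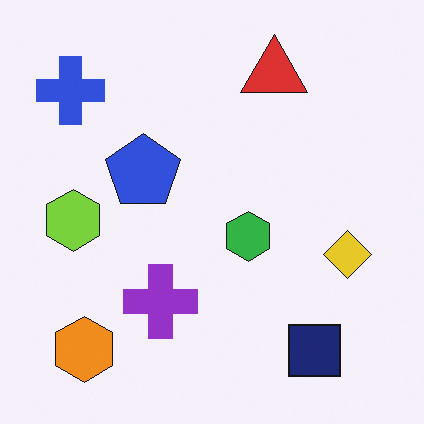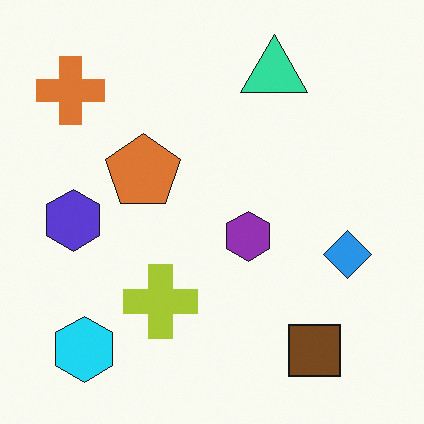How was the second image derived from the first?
The second image is the first hue-shifted by a large amount.

Every shape's color has rotated by the same amount around the hue wheel — a uniform hue shift.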